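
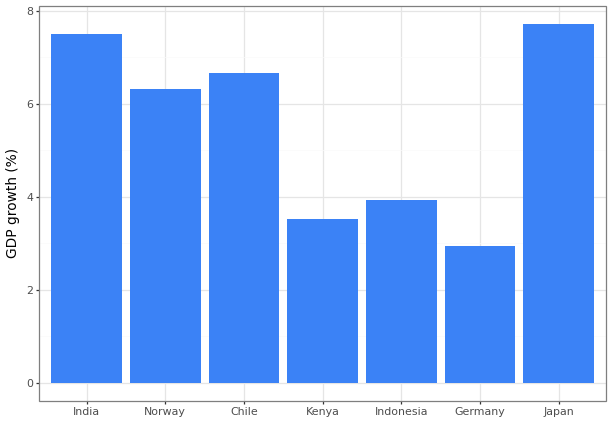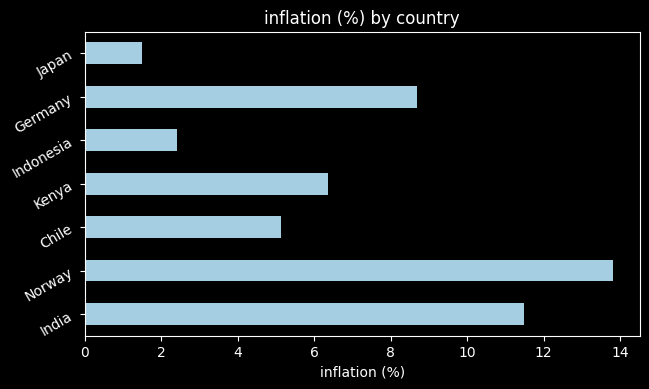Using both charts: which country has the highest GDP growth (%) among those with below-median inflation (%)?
Japan

Chart 2 median inflation (%) ≈ 6; below-median countries: Chile, Indonesia, Japan. Among those, Japan has the highest GDP growth (%) (≈ 8).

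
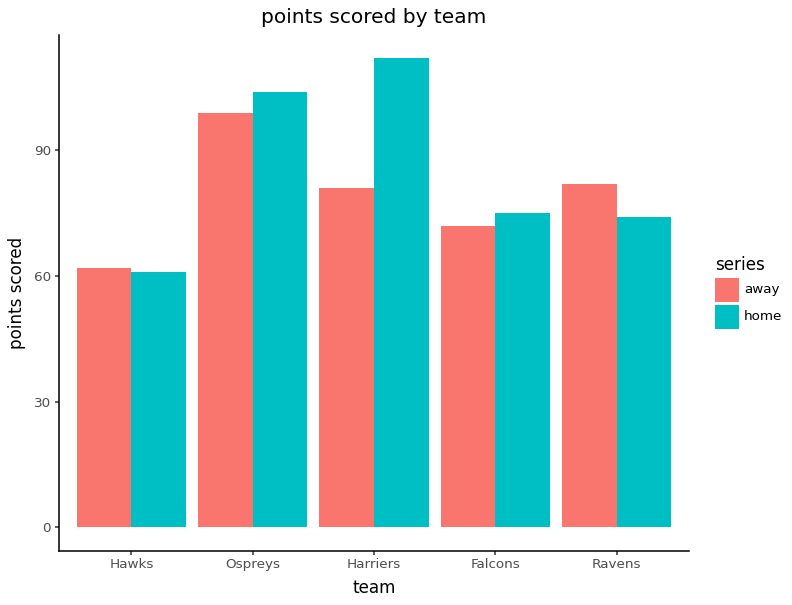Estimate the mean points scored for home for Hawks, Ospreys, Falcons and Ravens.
(60 + 100 + 80 + 70) / 4 ≈ 78.

≈ 78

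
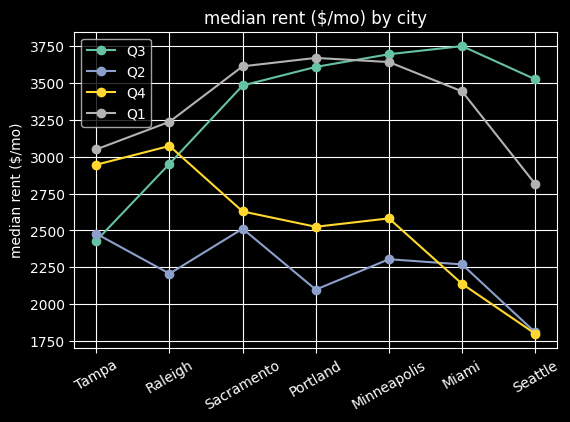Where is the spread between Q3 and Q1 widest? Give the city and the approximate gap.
Seattle: Q3 ≈ 3600, Q1 ≈ 2800 → gap ≈ 800. Next-largest (Tampa) is only ≈ 600.

Seattle, ≈ 800 $/mo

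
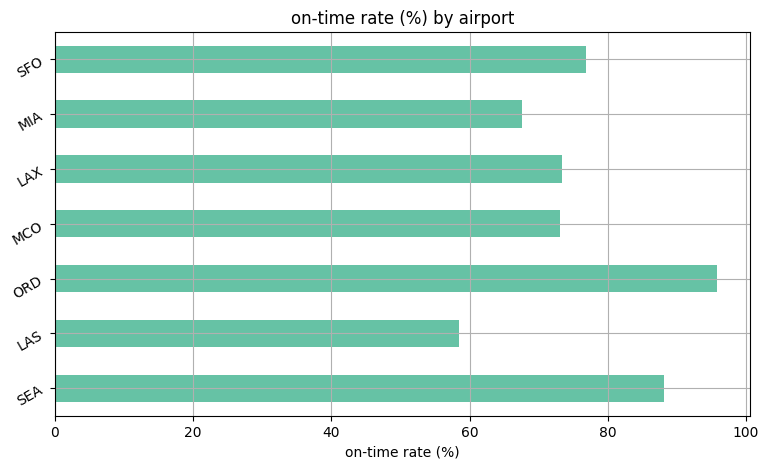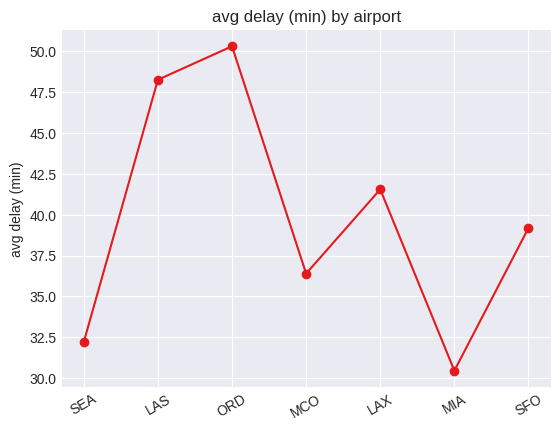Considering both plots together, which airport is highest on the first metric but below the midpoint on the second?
Chart 2 median avg delay (min) ≈ 40; below-median airports: SEA, MCO, MIA. Among those, SEA has the highest on-time rate (%) (≈ 90).

SEA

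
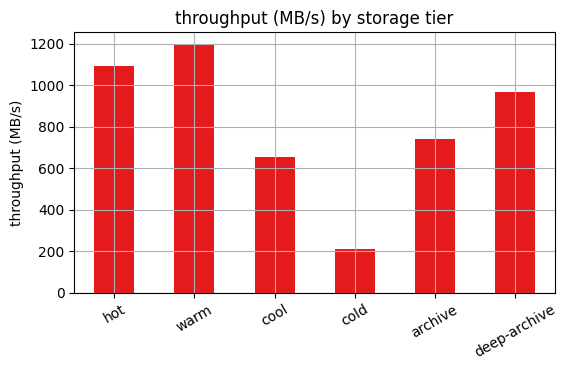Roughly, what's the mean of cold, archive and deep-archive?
(200 + 700 + 1000) / 3 ≈ 633.

≈ 633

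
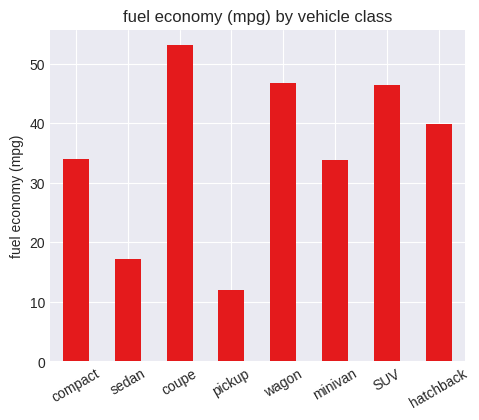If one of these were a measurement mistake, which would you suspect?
pickup ≈ 10; the rest sit between ≈ 15 and ≈ 55.

pickup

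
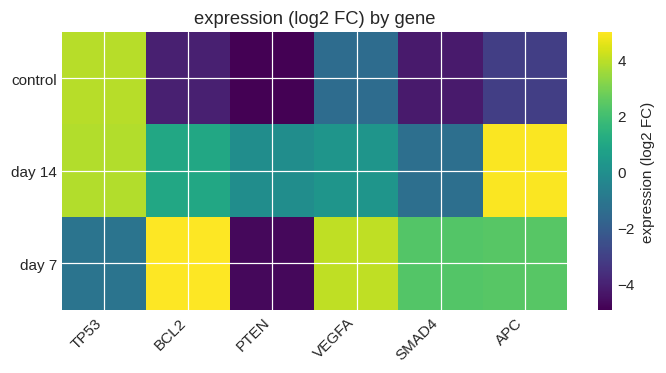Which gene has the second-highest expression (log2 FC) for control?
VEGFA

Top 3 for control: TP53 ≈ 4, VEGFA ≈ -1, APC ≈ -3.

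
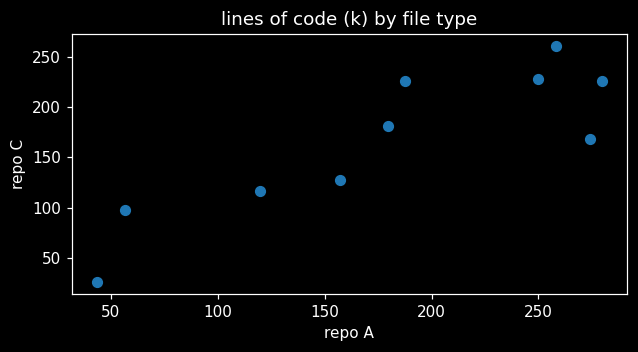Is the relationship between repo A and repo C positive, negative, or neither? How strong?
positive, strong

Points are positively correlated; strong (|r| ≈ 0.9).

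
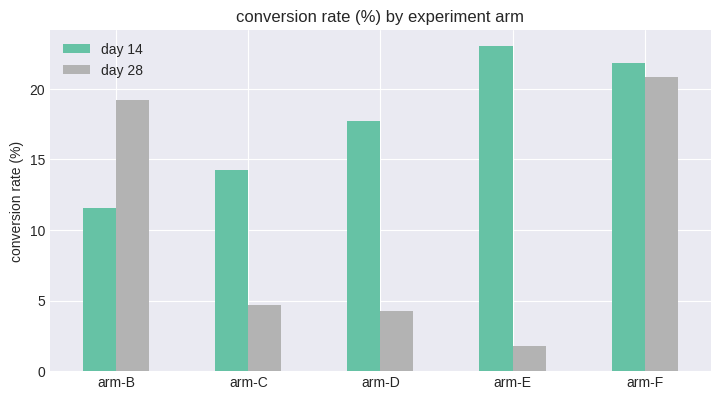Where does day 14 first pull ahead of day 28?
arm-C

arm-B: day 14 ≈ 12 vs day 28 ≈ 20 (not yet); arm-C: day 14 ≈ 14 vs day 28 ≈ 4 (first crossover).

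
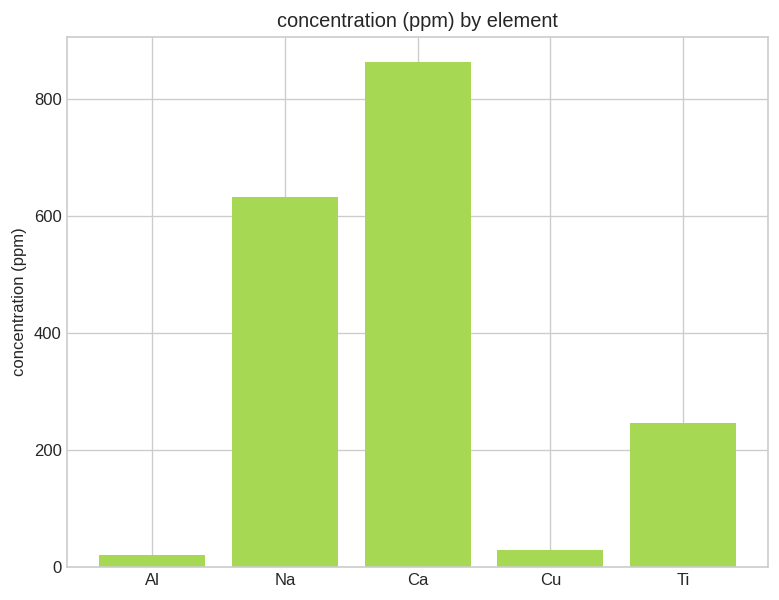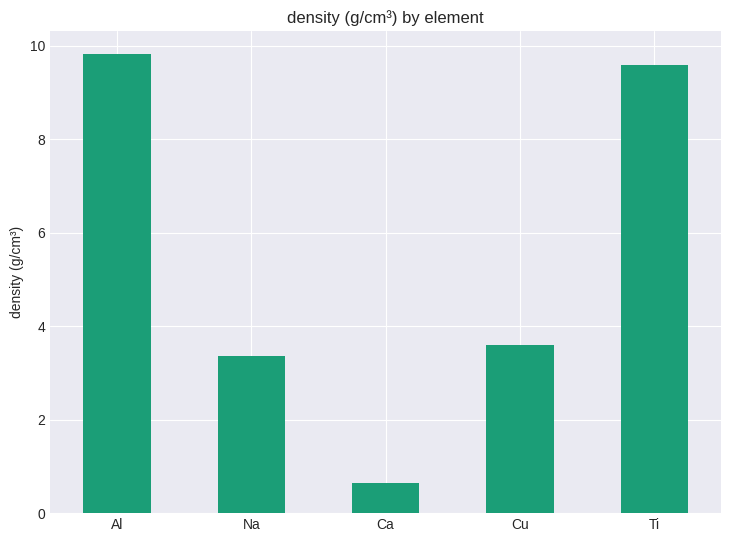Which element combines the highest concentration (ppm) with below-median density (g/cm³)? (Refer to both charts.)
Ca

Chart 2 median density (g/cm³) ≈ 4; below-median elements: Na, Ca. Among those, Ca has the highest concentration (ppm) (≈ 900).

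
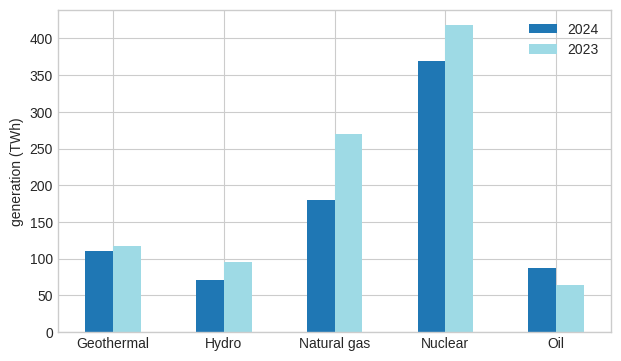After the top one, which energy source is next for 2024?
Top 3 for 2024: Nuclear ≈ 350, Natural gas ≈ 200, Geothermal ≈ 100.

Natural gas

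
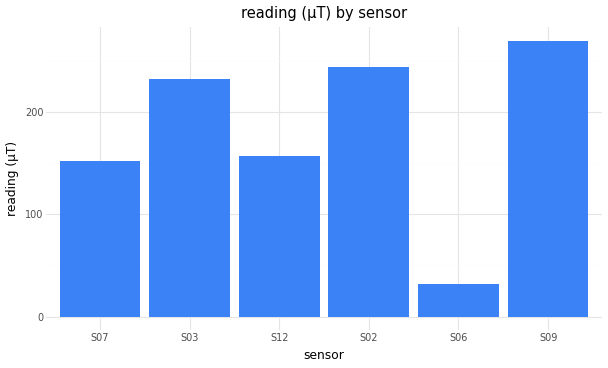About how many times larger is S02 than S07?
S02 ≈ 250, S07 ≈ 150; 250/150 ≈ 1.67.

≈ 1.67×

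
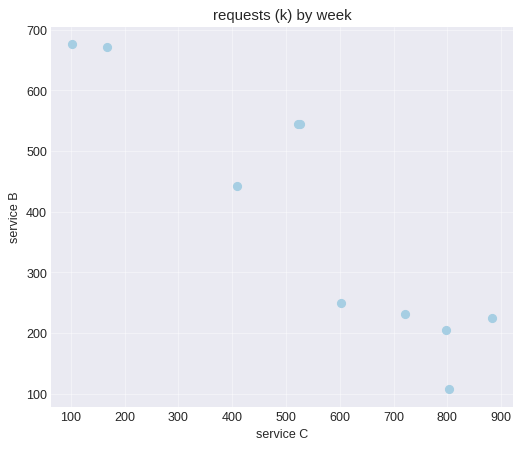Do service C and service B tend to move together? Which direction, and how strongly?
negative, strong

Points are negatively correlated; strong (|r| ≈ 0.9).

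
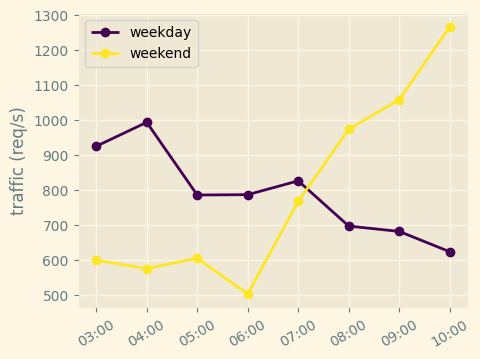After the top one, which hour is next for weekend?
09:00

Top 3 for weekend: 10:00 ≈ 1300, 09:00 ≈ 1100, 08:00 ≈ 1000.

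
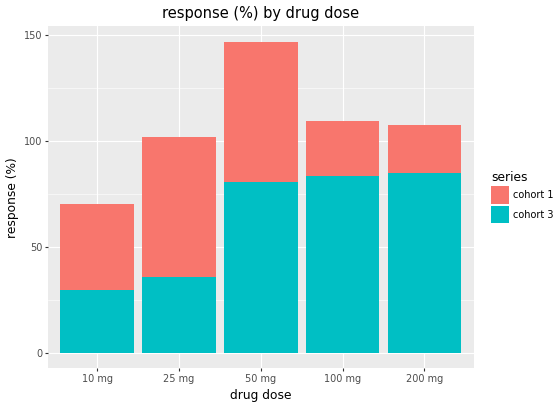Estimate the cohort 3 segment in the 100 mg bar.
≈ 80

cohort 3 top ≈ 80, bottom ≈ 0; segment ≈ 80.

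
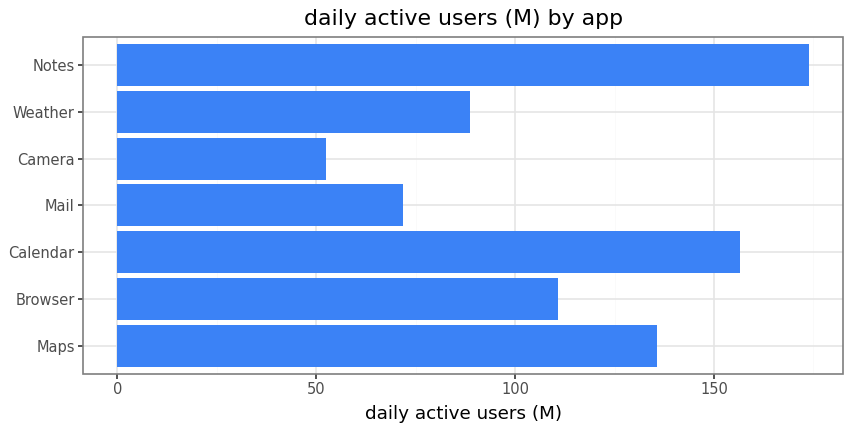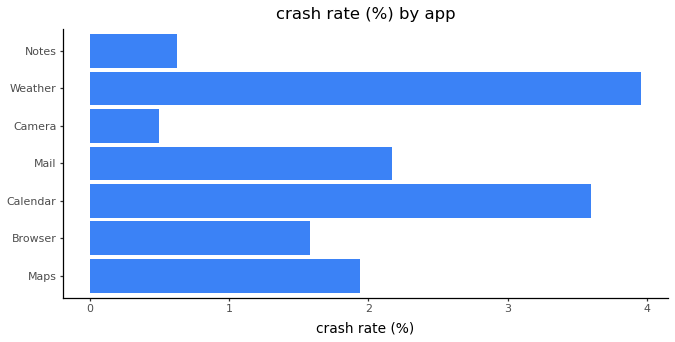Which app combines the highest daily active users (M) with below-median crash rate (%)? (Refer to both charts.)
Notes

Chart 2 median crash rate (%) ≈ 2; below-median apps: Browser, Camera, Notes. Among those, Notes has the highest daily active users (M) (≈ 180).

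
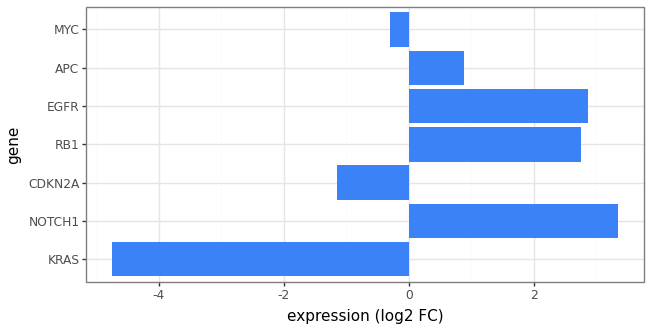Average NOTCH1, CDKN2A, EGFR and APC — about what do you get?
(3 + -1 + 3 + 1) / 4 ≈ 2.

≈ 2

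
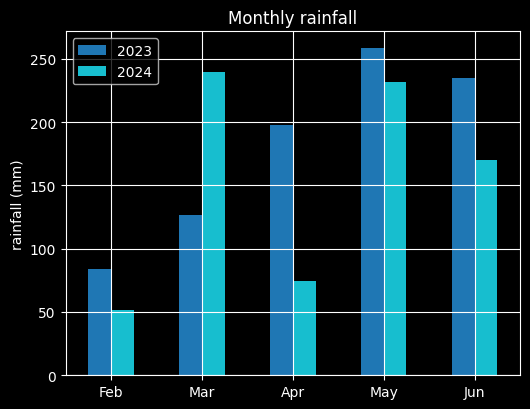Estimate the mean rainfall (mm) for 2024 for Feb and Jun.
≈ 112

(50 + 175) / 2 ≈ 112.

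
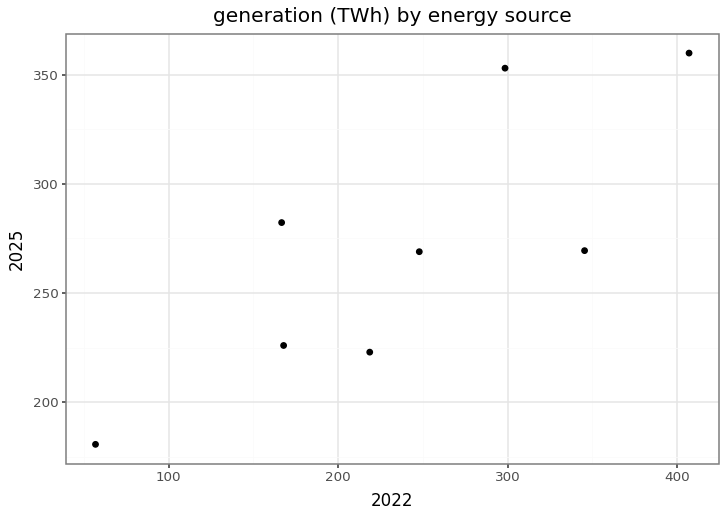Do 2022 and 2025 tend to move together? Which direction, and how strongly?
positive, strong

Points are positively correlated; strong (|r| ≈ 0.8).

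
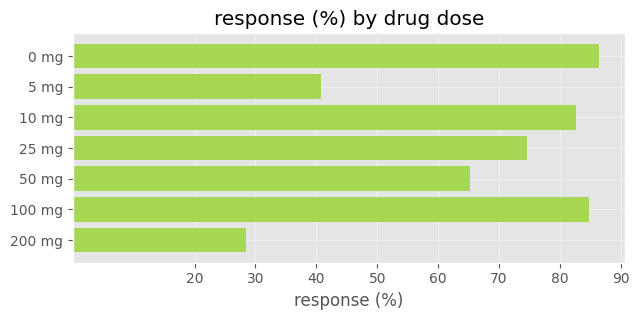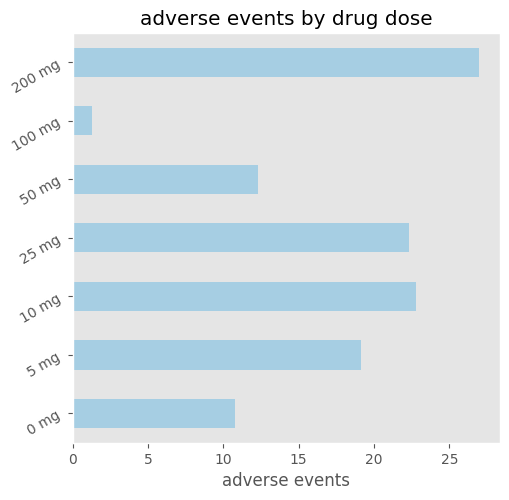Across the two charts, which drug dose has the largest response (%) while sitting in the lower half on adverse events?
Chart 2 median adverse events ≈ 20; below-median drug doses: 0 mg, 50 mg, 100 mg. Among those, 0 mg has the highest response (%) (≈ 90).

0 mg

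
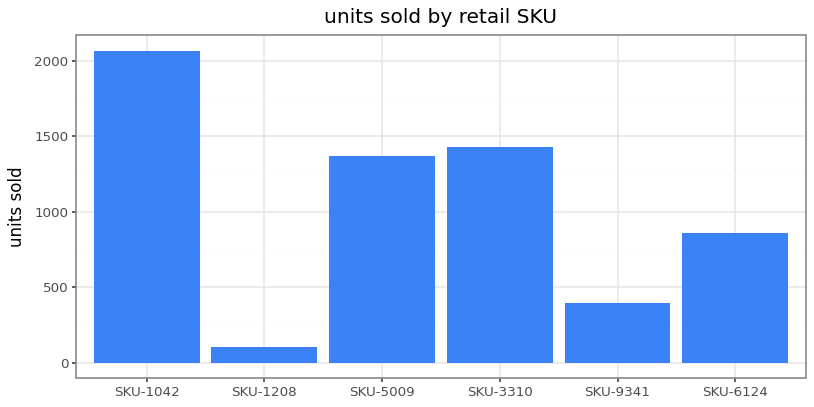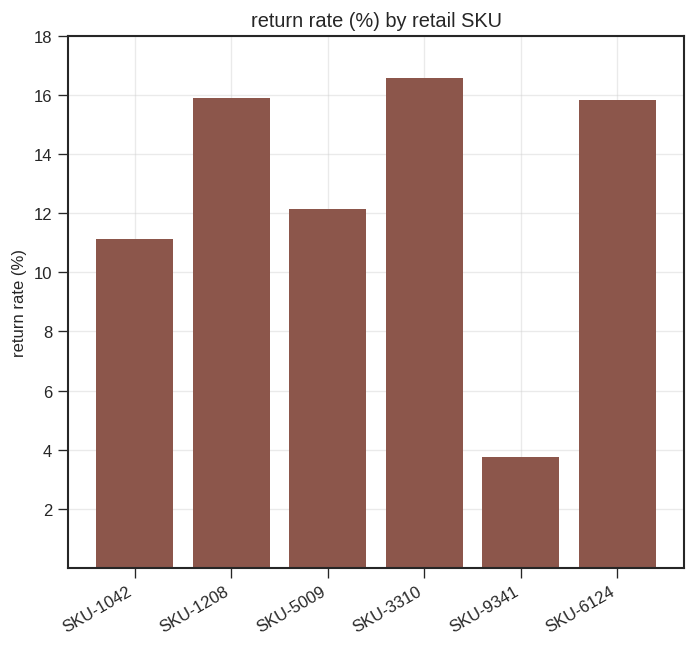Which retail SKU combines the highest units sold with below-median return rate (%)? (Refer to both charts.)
SKU-1042

Chart 2 median return rate (%) ≈ 14; below-median retail SKUs: SKU-1042, SKU-5009, SKU-9341. Among those, SKU-1042 has the highest units sold (≈ 2000).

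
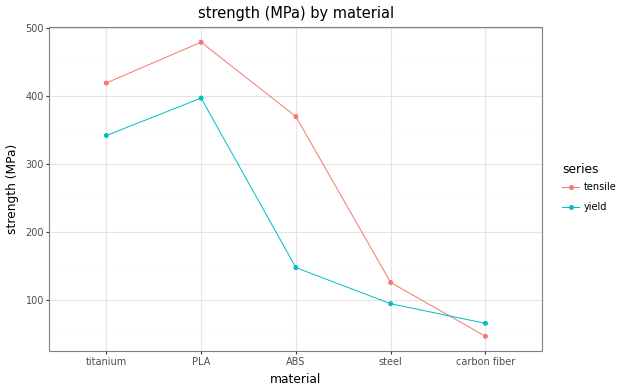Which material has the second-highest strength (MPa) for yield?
titanium

Top 3 for yield: PLA ≈ 400, titanium ≈ 350, ABS ≈ 150.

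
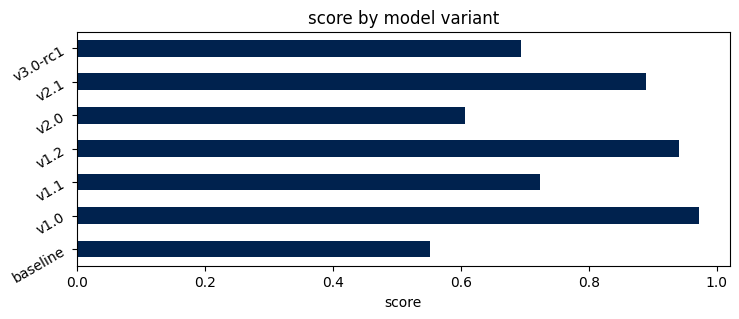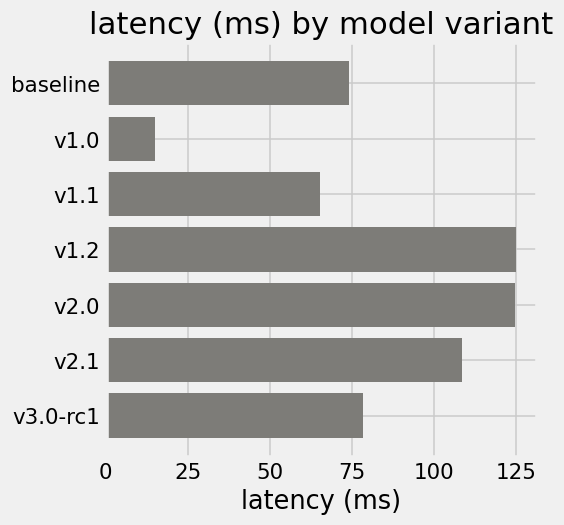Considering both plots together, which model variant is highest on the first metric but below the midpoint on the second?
Chart 2 median latency (ms) ≈ 80; below-median model variants: baseline, v1.0, v1.1. Among those, v1.0 has the highest score (≈ 1).

v1.0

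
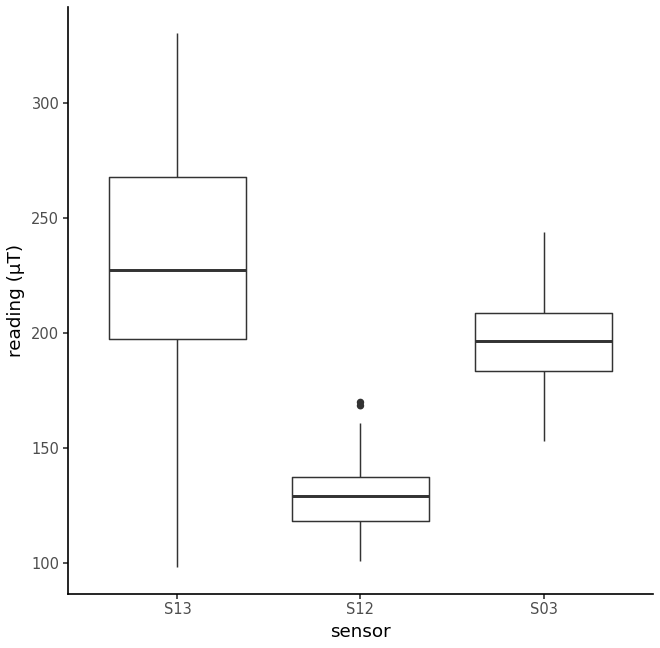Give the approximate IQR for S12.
Q3 ≈ 140, Q1 ≈ 120; IQR ≈ 20.

≈ 20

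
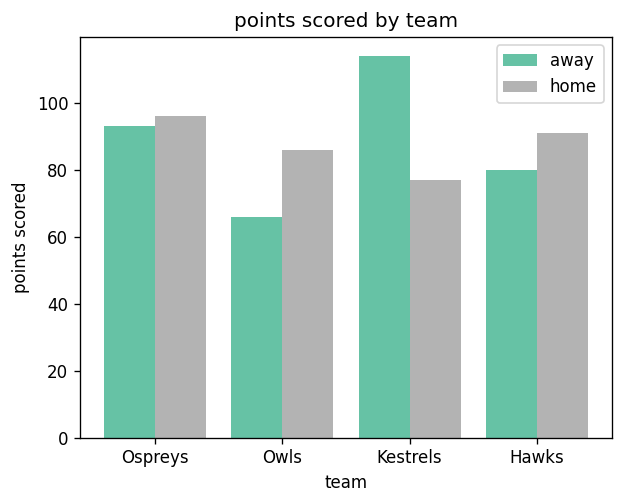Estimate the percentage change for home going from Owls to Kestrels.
≈ -11.1%

Owls ≈ 90, Kestrels ≈ 80; (80 − 90) / 90 ≈ -11.1%.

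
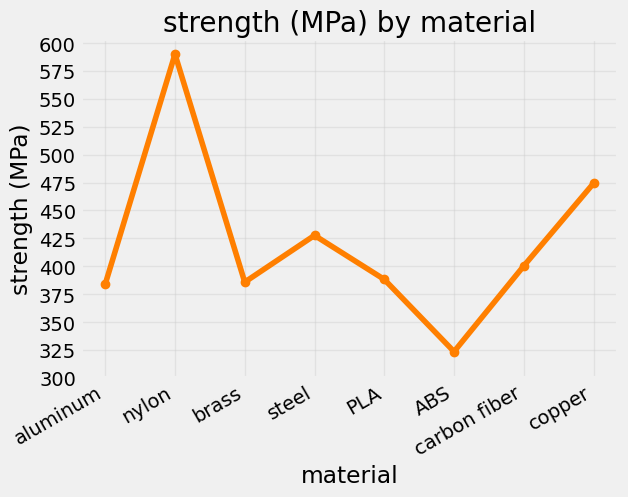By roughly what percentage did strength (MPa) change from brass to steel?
brass ≈ 375, steel ≈ 425; (425 − 375) / 375 ≈ +13.3%.

≈ +13.3%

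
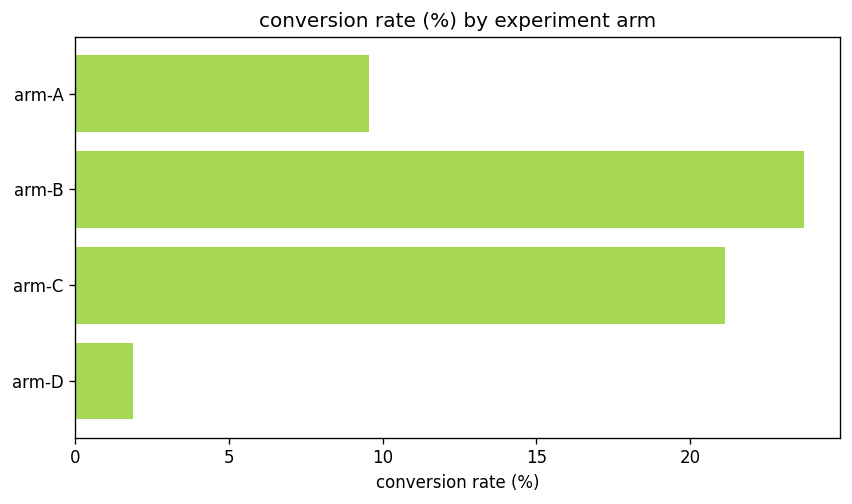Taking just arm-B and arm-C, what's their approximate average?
≈ 23

(24 + 22) / 2 ≈ 23.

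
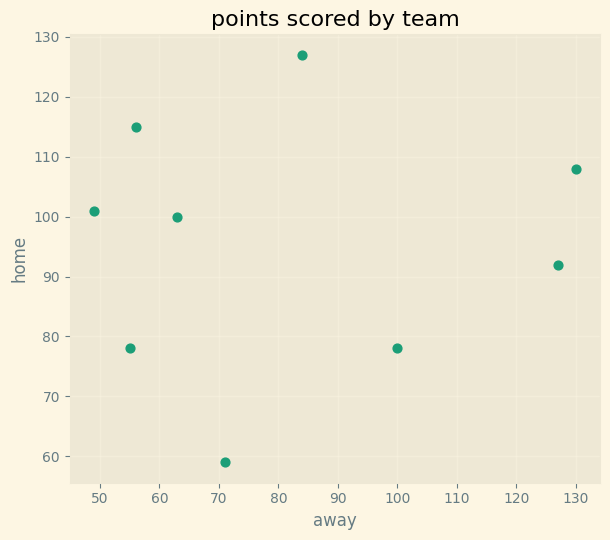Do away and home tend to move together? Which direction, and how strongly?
Points are roughly uncorrelated; weak (|r| ≈ 0.1).

no clear correlation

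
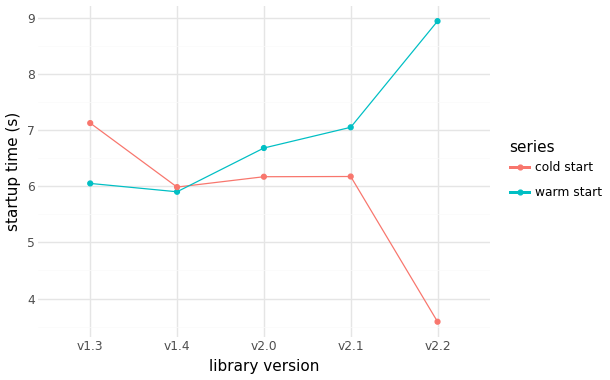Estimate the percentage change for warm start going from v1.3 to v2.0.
v1.3 ≈ 6.0, v2.0 ≈ 6.5; (6.5 − 6.0) / 6.0 ≈ +8.3%.

≈ +8.3%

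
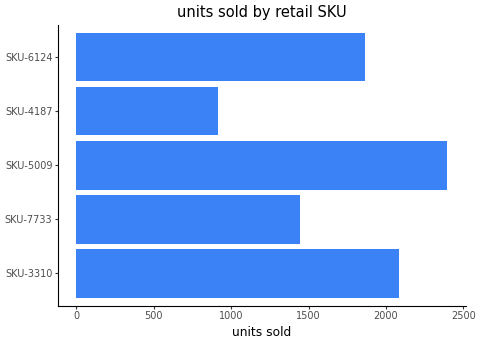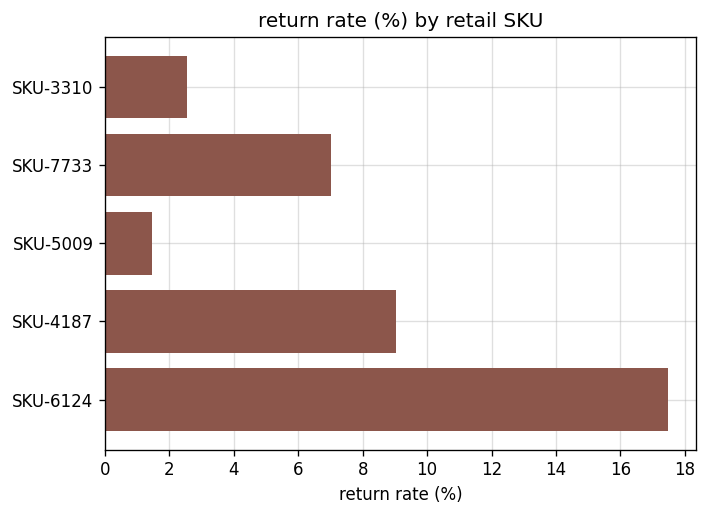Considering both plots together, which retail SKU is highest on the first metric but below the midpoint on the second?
Chart 2 median return rate (%) ≈ 8; below-median retail SKUs: SKU-3310, SKU-5009. Among those, SKU-5009 has the highest units sold (≈ 2500).

SKU-5009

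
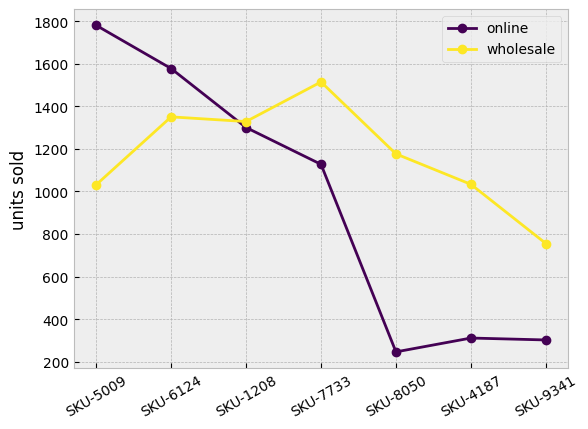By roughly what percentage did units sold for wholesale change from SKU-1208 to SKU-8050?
SKU-1208 ≈ 1400, SKU-8050 ≈ 1200; (1200 − 1400) / 1400 ≈ -14.3%.

≈ -14.3%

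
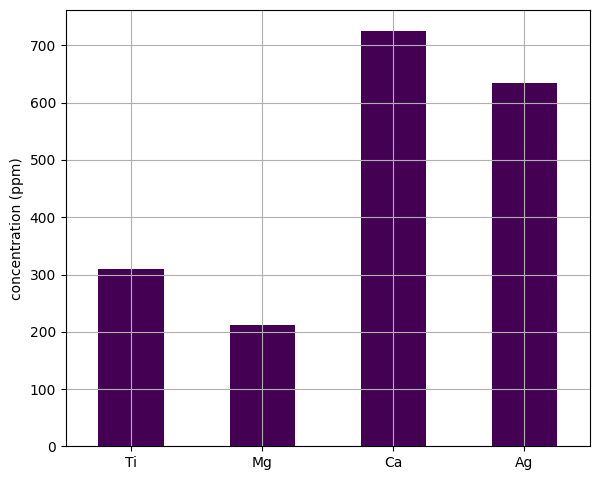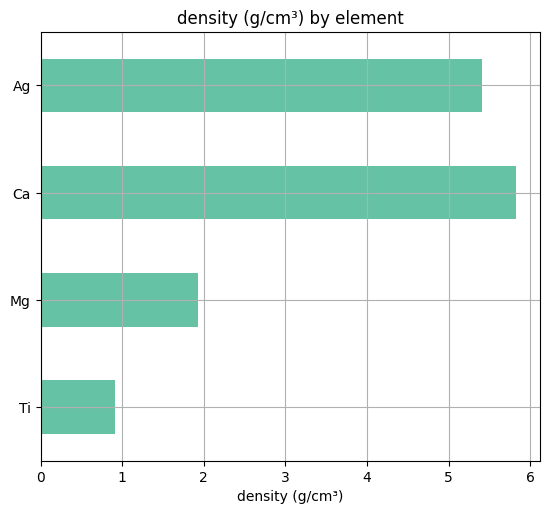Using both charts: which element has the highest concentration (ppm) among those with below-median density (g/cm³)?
Chart 2 median density (g/cm³) ≈ 4; below-median elements: Ti, Mg. Among those, Ti has the highest concentration (ppm) (≈ 300).

Ti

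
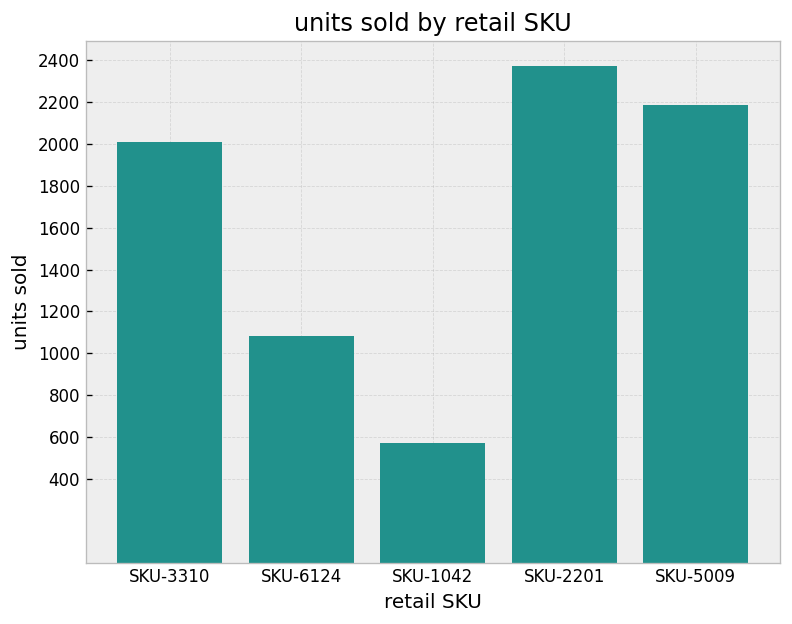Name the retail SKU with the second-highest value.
SKU-5009

Top 3: SKU-2201 ≈ 2400, SKU-5009 ≈ 2200, SKU-3310 ≈ 2000.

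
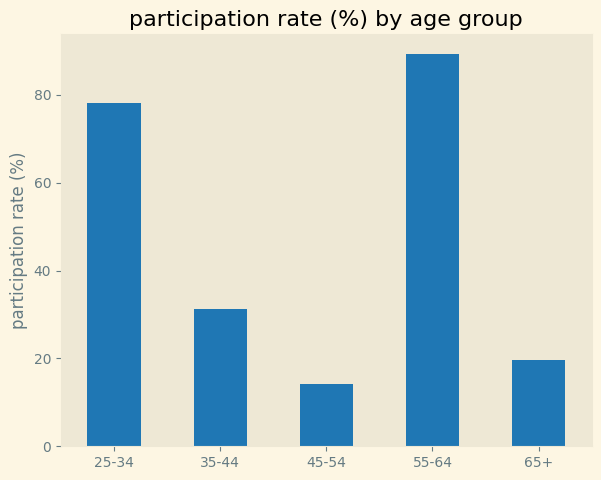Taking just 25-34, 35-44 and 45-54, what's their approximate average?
(80 + 30 + 10) / 3 ≈ 40.

≈ 40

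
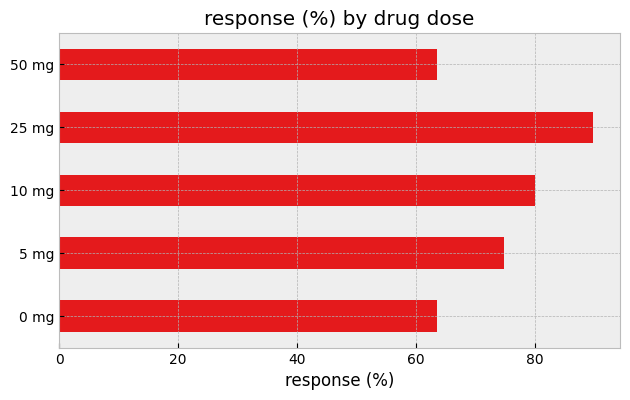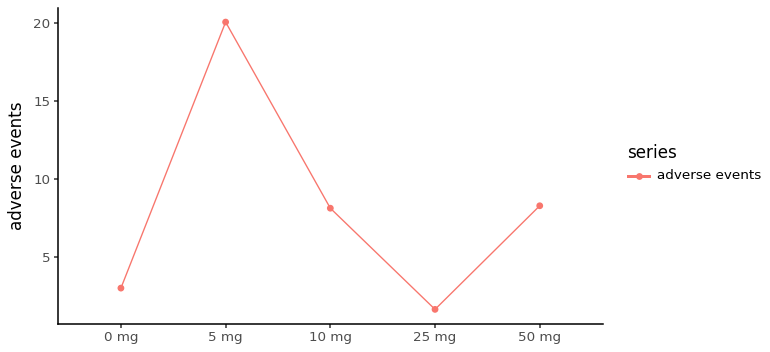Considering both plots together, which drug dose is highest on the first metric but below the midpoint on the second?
25 mg

Chart 2 median adverse events ≈ 8; below-median drug doses: 0 mg, 25 mg. Among those, 25 mg has the highest response (%) (≈ 90).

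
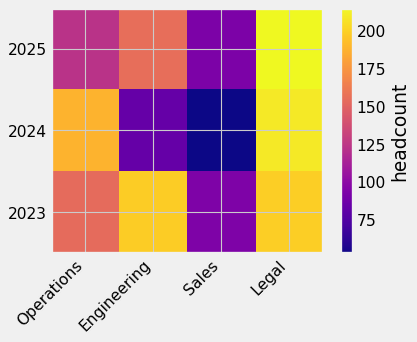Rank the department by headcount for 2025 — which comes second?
Top 3 for 2025: Legal ≈ 220, Engineering ≈ 160, Operations ≈ 120.

Engineering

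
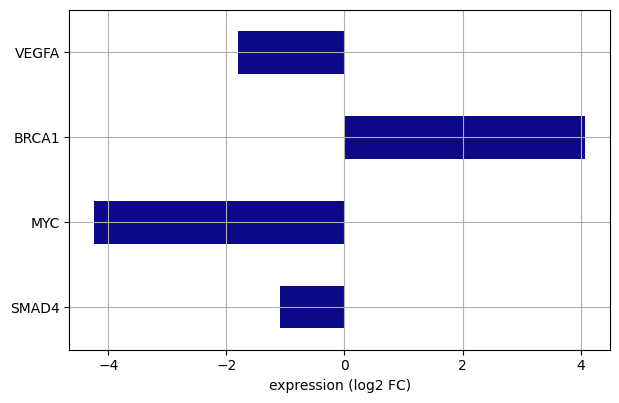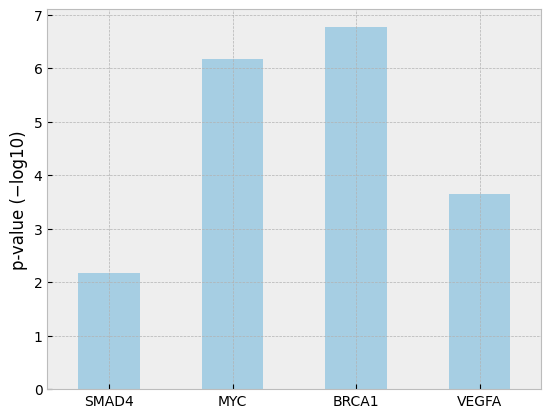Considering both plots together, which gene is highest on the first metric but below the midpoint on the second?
Chart 2 median p-value (−log10) ≈ 5; below-median genes: SMAD4, VEGFA. Among those, SMAD4 has the highest expression (log2 FC) (≈ -1).

SMAD4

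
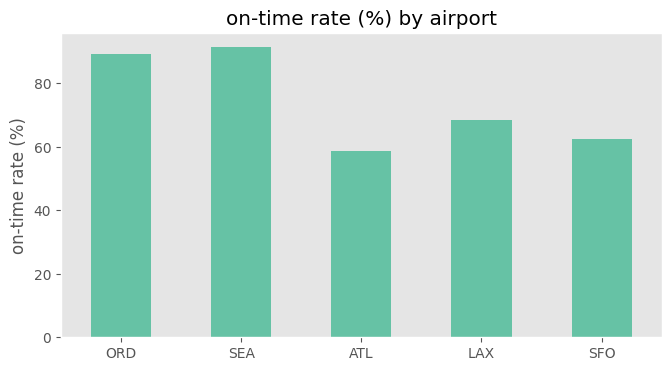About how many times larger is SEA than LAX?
≈ 1.29×

SEA ≈ 90, LAX ≈ 70; 90/70 ≈ 1.29.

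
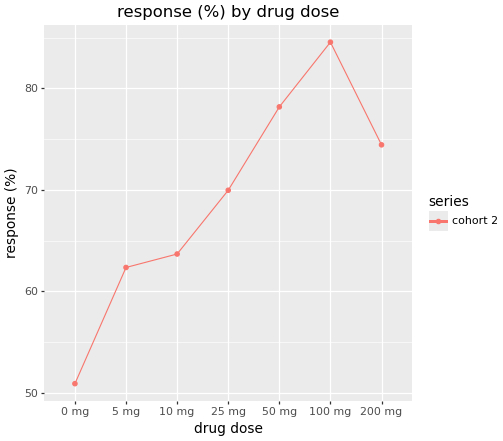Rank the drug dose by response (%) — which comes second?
Top 3: 100 mg ≈ 85, 50 mg ≈ 80, 200 mg ≈ 75.

50 mg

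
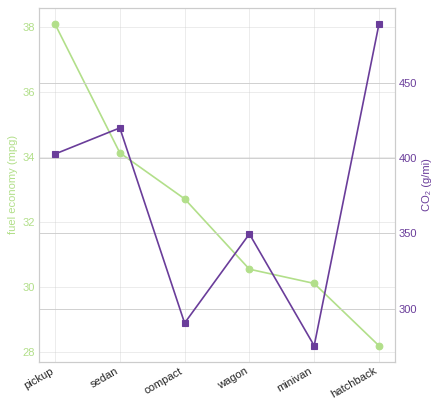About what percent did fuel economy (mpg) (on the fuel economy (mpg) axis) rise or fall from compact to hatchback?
compact ≈ 33, hatchback ≈ 28; (28 − 33) / 33 ≈ -15.2%.

≈ -15.2%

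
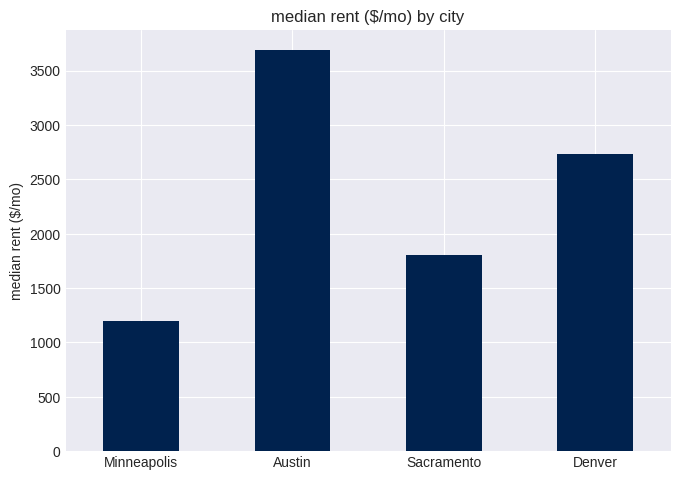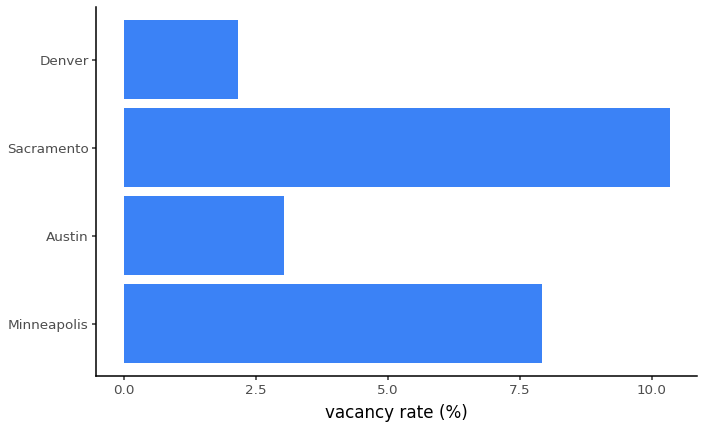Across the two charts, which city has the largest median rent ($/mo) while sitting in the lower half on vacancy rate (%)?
Austin

Chart 2 median vacancy rate (%) ≈ 5; below-median cities: Austin, Denver. Among those, Austin has the highest median rent ($/mo) (≈ 3500).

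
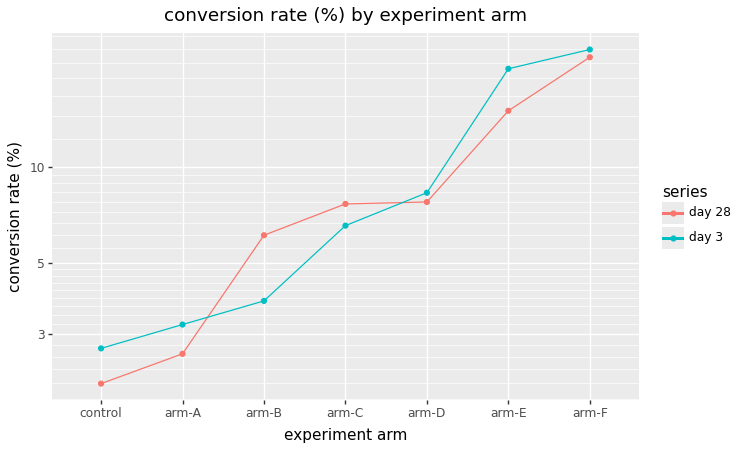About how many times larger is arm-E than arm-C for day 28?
arm-E ≈ 14, arm-C ≈ 8; 14/8 ≈ 1.75.

≈ 1.75×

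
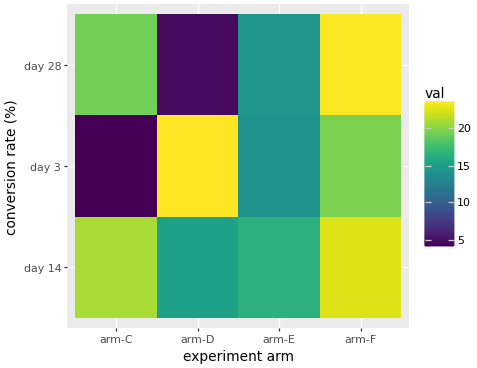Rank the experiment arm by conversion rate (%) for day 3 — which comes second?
arm-F

Top 3 for day 3: arm-D ≈ 24, arm-F ≈ 20, arm-E ≈ 14.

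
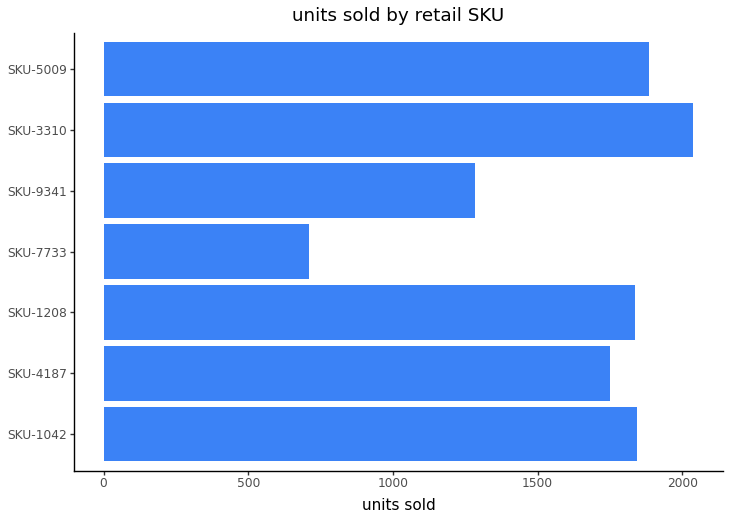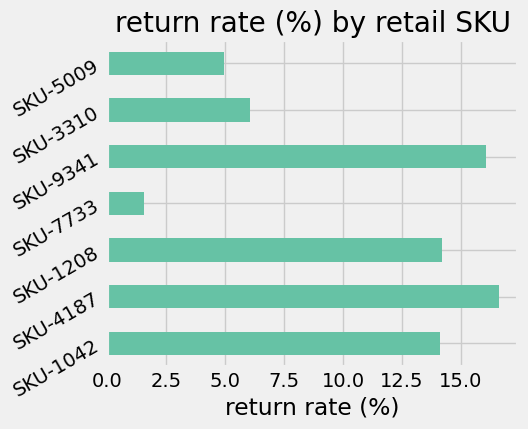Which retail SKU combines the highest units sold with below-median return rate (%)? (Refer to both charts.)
Chart 2 median return rate (%) ≈ 14; below-median retail SKUs: SKU-7733, SKU-3310, SKU-5009. Among those, SKU-3310 has the highest units sold (≈ 2000).

SKU-3310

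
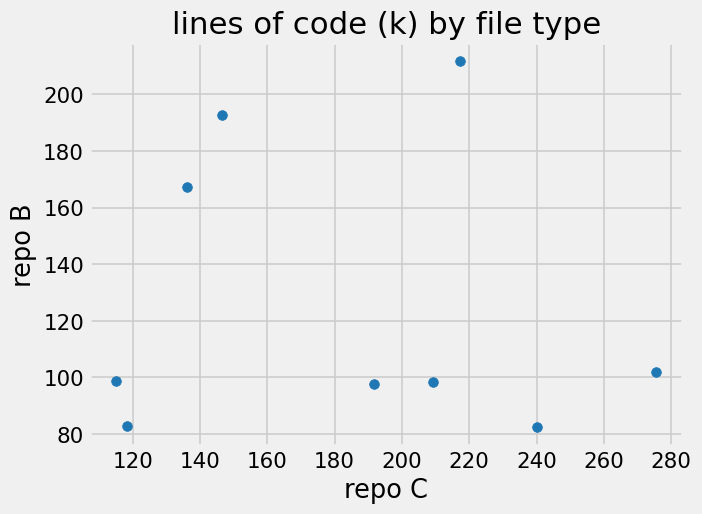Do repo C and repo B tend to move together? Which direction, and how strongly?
no clear correlation

Points are roughly uncorrelated; weak (|r| ≈ 0.1).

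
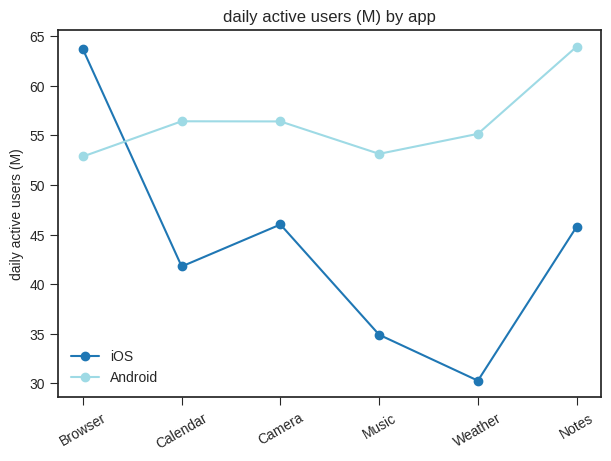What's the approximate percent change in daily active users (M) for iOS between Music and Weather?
Music ≈ 35, Weather ≈ 30; (30 − 35) / 35 ≈ -14.3%.

≈ -14.3%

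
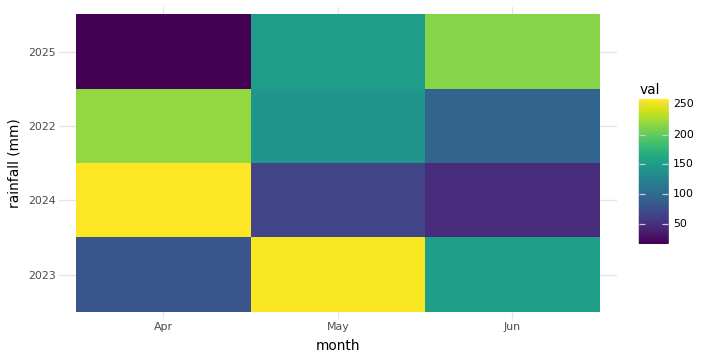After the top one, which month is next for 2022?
Top 3 for 2022: Apr ≈ 225, May ≈ 150, Jun ≈ 100.

May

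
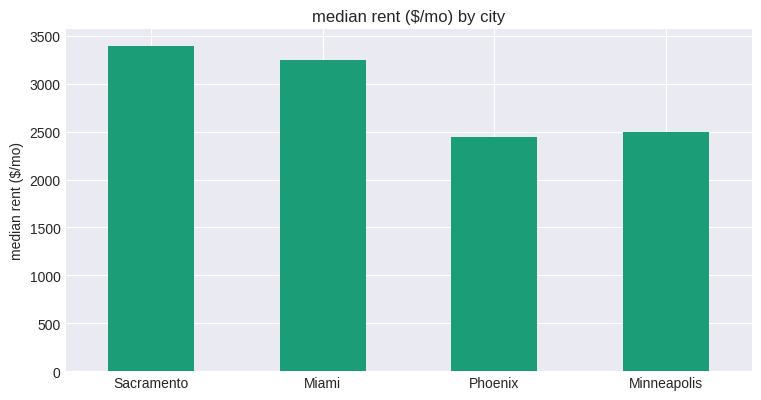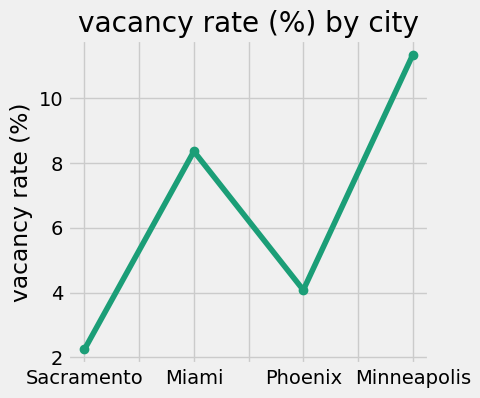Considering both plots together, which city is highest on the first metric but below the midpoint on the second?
Chart 2 median vacancy rate (%) ≈ 6; below-median cities: Sacramento, Phoenix. Among those, Sacramento has the highest median rent ($/mo) (≈ 3500).

Sacramento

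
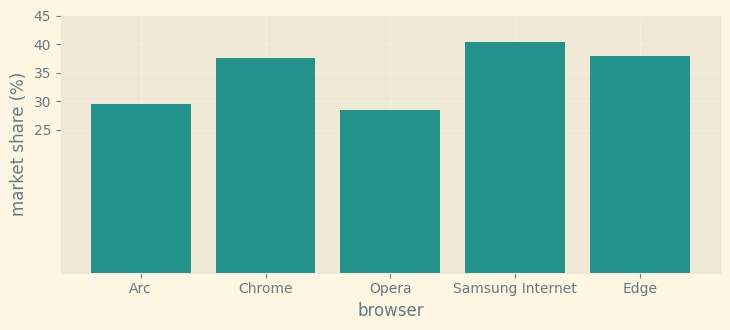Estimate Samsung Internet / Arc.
Samsung Internet ≈ 40, Arc ≈ 30; 40/30 ≈ 1.33.

≈ 1.33×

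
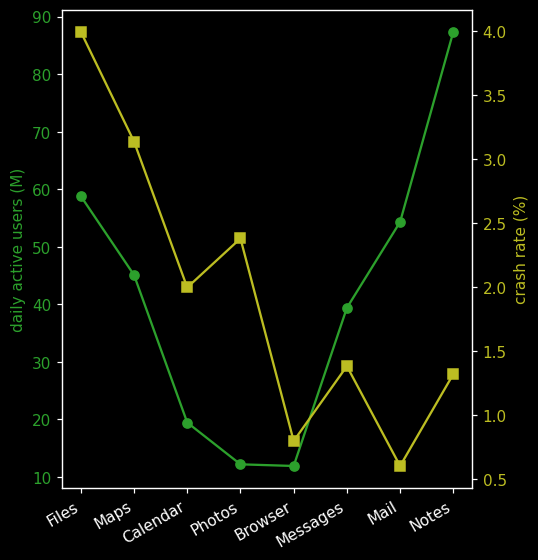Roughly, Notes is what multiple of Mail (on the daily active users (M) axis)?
≈ 1.8×

Notes ≈ 90, Mail ≈ 50; 90/50 ≈ 1.8.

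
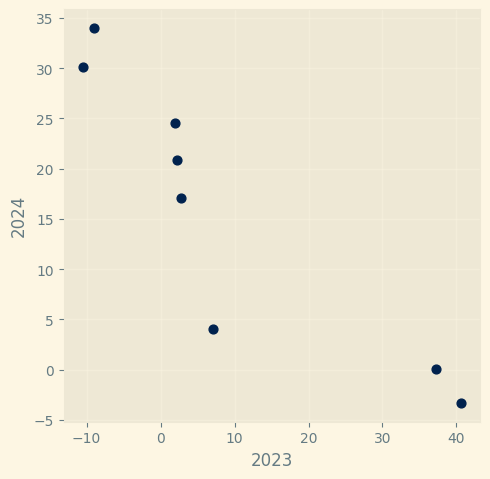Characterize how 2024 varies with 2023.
Points are negatively correlated; strong (|r| ≈ 0.9).

negative, strong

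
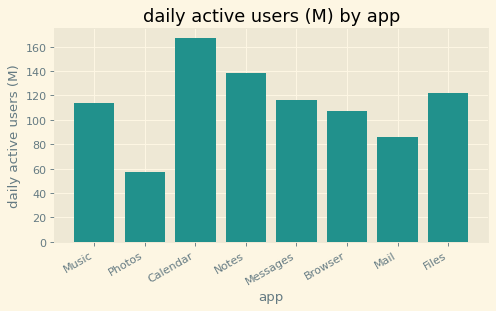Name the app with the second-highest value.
Top 3: Calendar ≈ 160, Notes ≈ 140, Files ≈ 120.

Notes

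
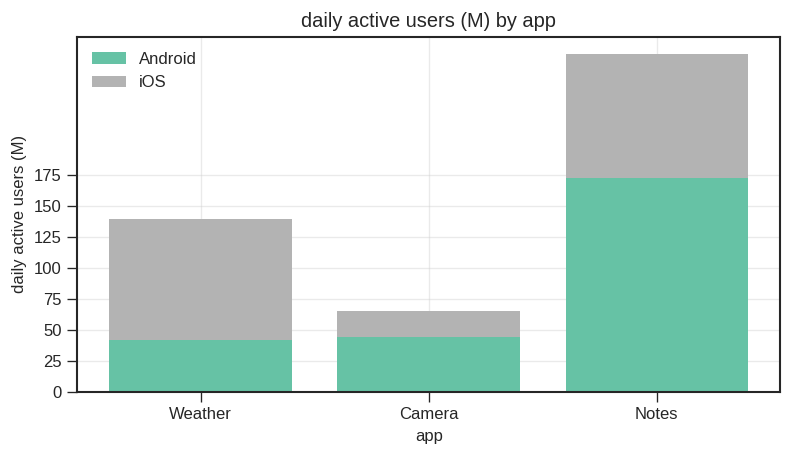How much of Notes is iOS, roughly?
iOS top ≈ 275, bottom ≈ 175; segment ≈ 100.

≈ 100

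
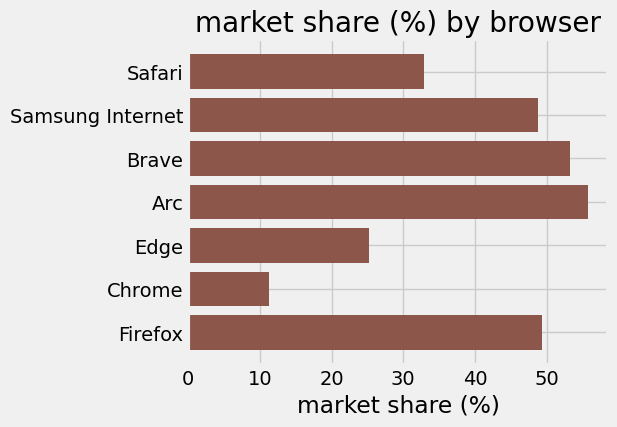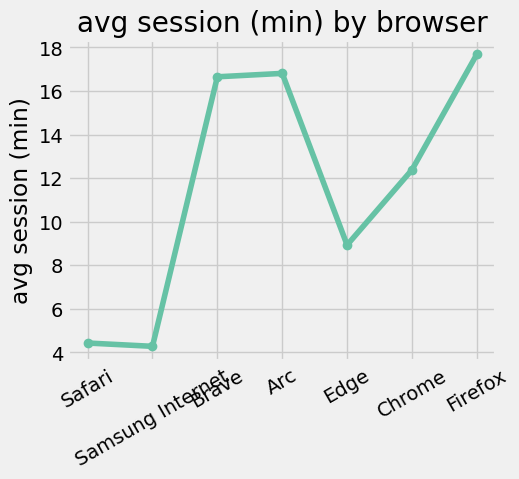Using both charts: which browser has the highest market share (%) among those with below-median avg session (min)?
Chart 2 median avg session (min) ≈ 12; below-median browsers: Safari, Samsung Internet, Edge. Among those, Samsung Internet has the highest market share (%) (≈ 50).

Samsung Internet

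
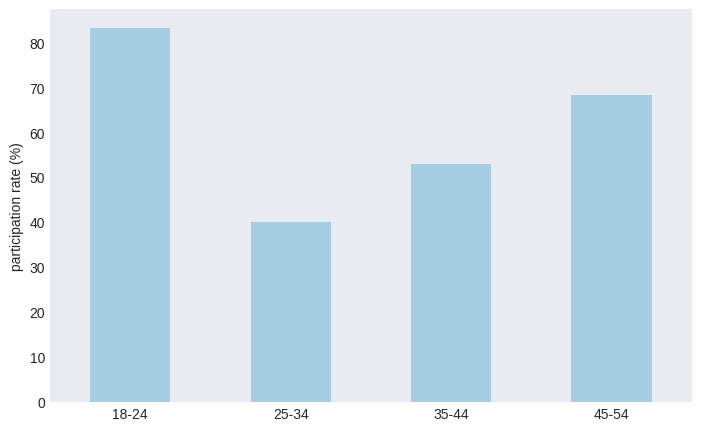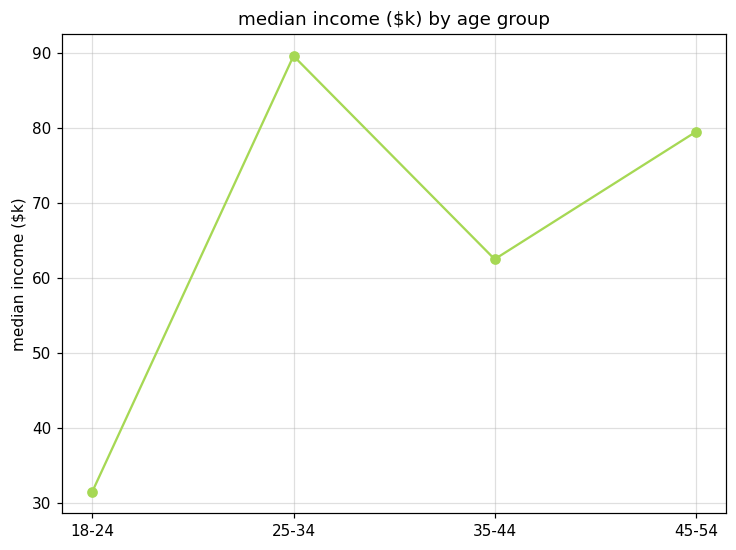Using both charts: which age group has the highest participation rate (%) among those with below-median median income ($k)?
18-24

Chart 2 median median income ($k) ≈ 70; below-median age groups: 18-24, 35-44. Among those, 18-24 has the highest participation rate (%) (≈ 80).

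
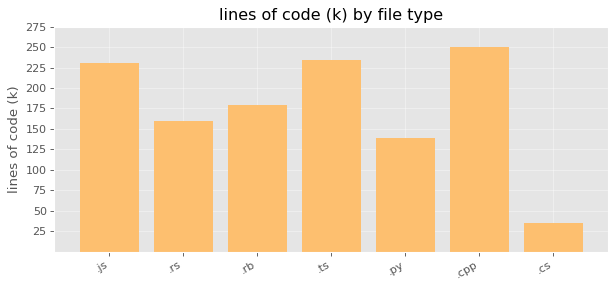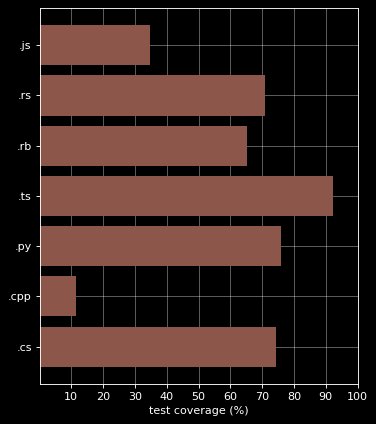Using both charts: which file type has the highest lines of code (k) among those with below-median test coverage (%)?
.cpp

Chart 2 median test coverage (%) ≈ 70; below-median file types: .js, .rb, .cpp. Among those, .cpp has the highest lines of code (k) (≈ 250).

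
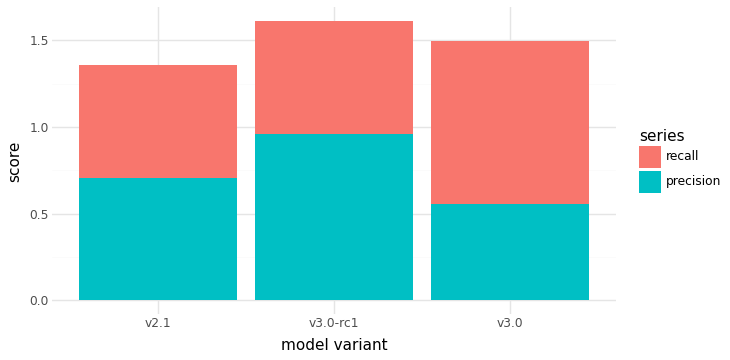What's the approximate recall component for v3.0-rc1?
≈ 0.6

recall top ≈ 1.6, bottom ≈ 1.0; segment ≈ 0.6.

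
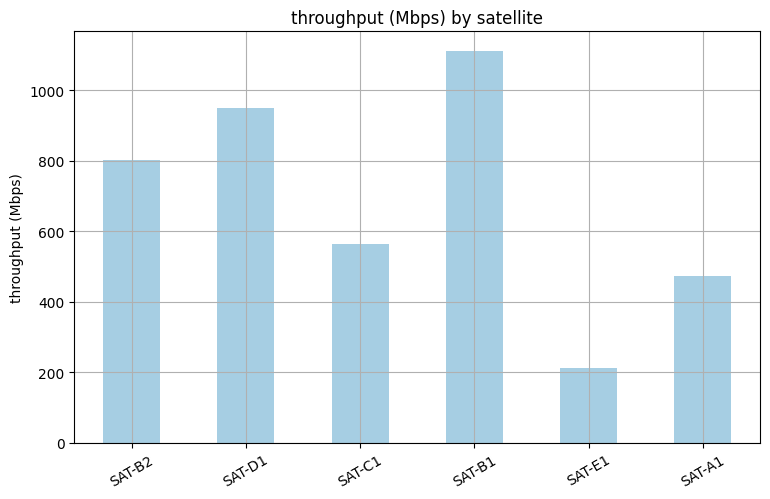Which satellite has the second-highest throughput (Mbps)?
SAT-D1

Top 3: SAT-B1 ≈ 1100, SAT-D1 ≈ 1000, SAT-B2 ≈ 800.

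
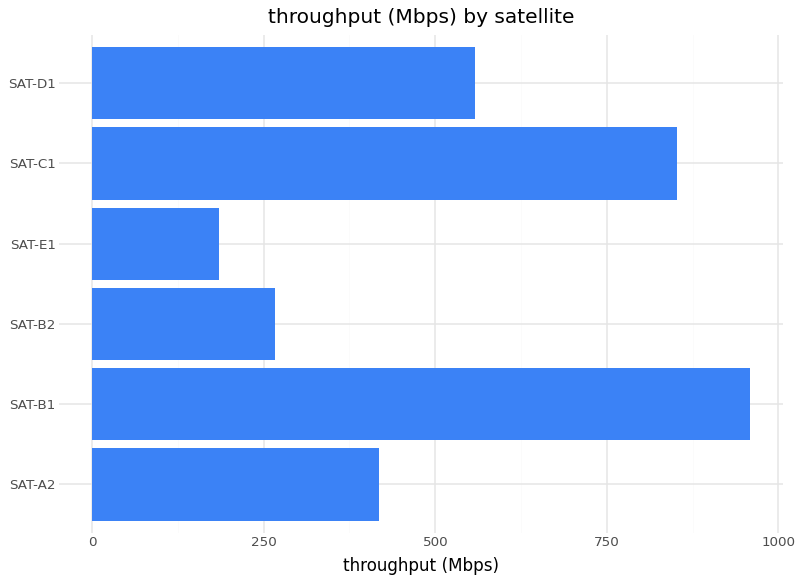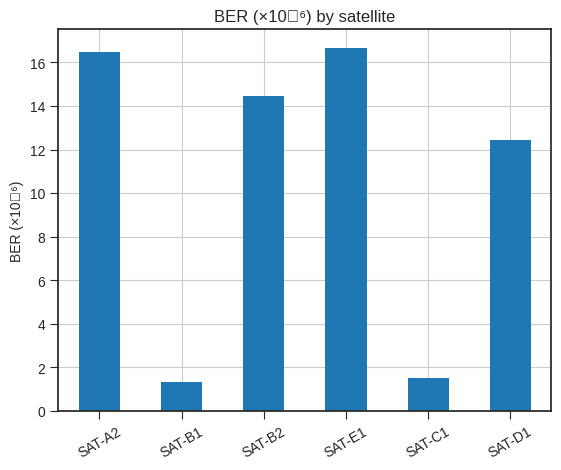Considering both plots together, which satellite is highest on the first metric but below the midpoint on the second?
SAT-B1

Chart 2 median BER (×10⁻⁶) ≈ 14; below-median satellites: SAT-B1, SAT-C1, SAT-D1. Among those, SAT-B1 has the highest throughput (Mbps) (≈ 1000).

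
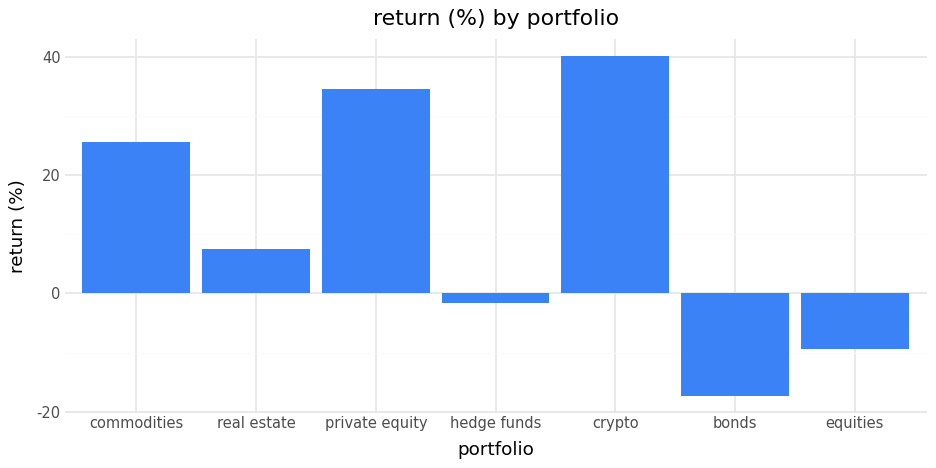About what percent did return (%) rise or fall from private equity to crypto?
private equity ≈ 35, crypto ≈ 40; (40 − 35) / 35 ≈ +14.3%.

≈ +14.3%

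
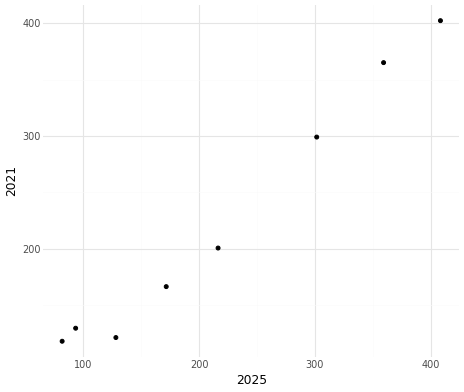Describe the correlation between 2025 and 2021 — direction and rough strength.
Points are positively correlated; strong (|r| ≈ 1.0).

positive, strong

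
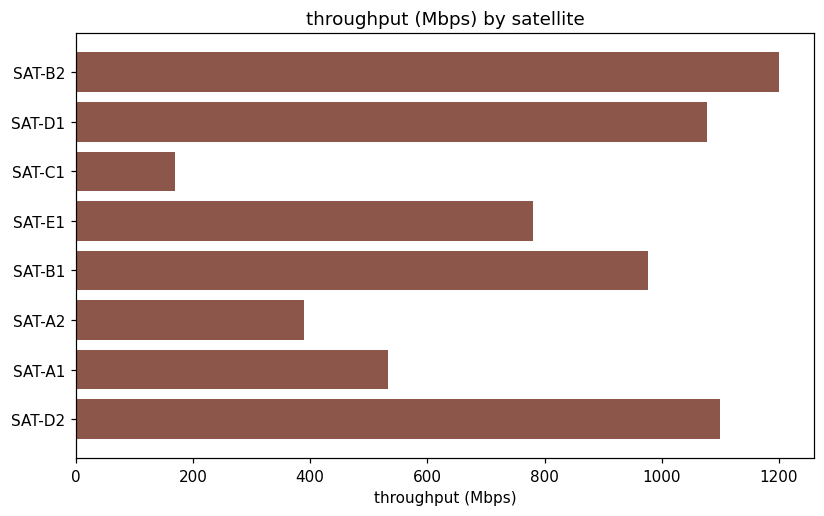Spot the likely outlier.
SAT-C1 ≈ 200; the rest sit between ≈ 400 and ≈ 1200.

SAT-C1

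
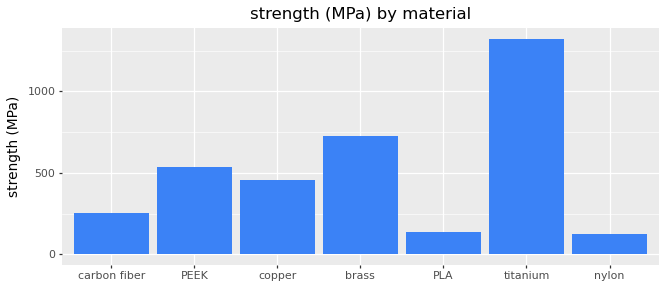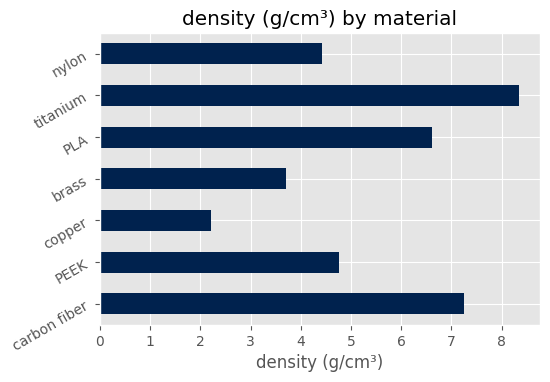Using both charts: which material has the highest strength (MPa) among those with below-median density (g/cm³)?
Chart 2 median density (g/cm³) ≈ 5; below-median materials: copper, brass, nylon. Among those, brass has the highest strength (MPa) (≈ 800).

brass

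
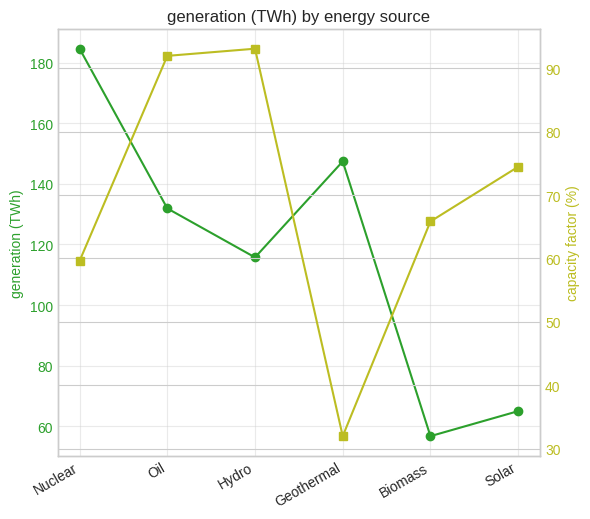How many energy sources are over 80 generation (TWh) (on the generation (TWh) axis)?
4

Above 80: Nuclear, Oil, Hydro, Geothermal.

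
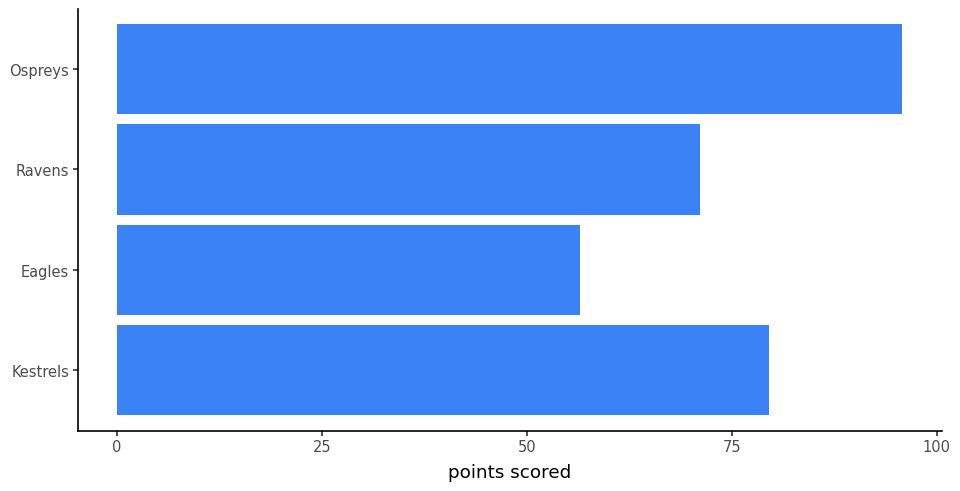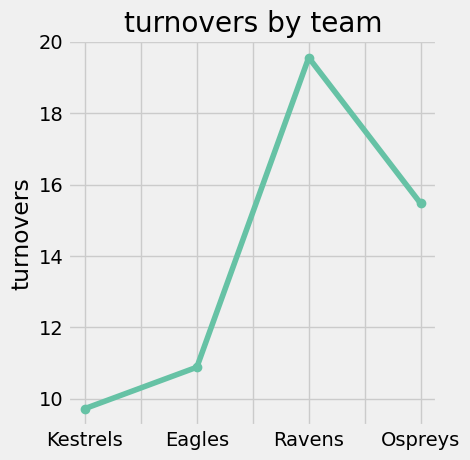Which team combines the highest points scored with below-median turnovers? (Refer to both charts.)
Kestrels

Chart 2 median turnovers ≈ 14; below-median teams: Kestrels, Eagles. Among those, Kestrels has the highest points scored (≈ 80).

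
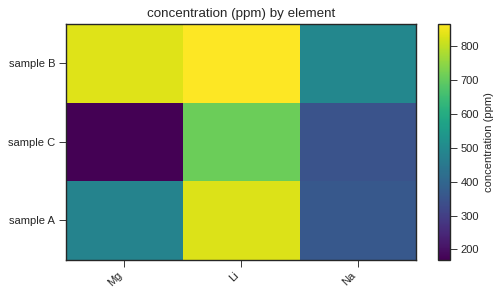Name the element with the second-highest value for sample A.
Mg

Top 3 for sample A: Li ≈ 800, Mg ≈ 500, Na ≈ 400.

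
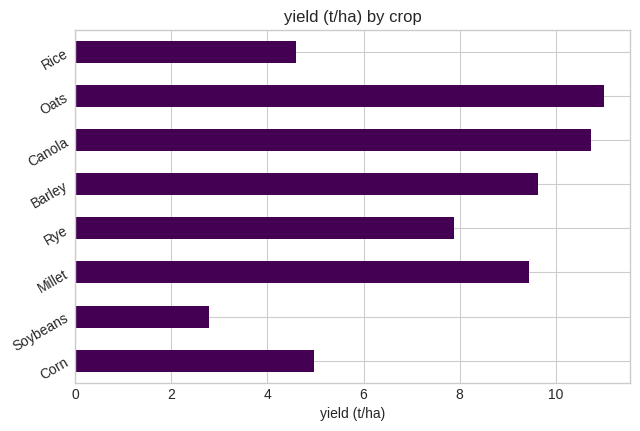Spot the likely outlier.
Soybeans ≈ 3; the rest sit between ≈ 5 and ≈ 11.

Soybeans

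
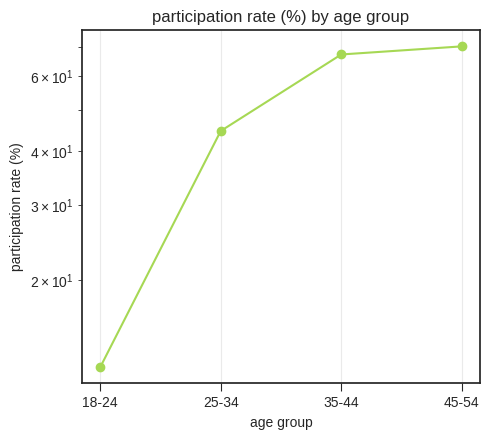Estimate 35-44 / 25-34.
≈ 1.44×

35-44 ≈ 65, 25-34 ≈ 45; 65/45 ≈ 1.44.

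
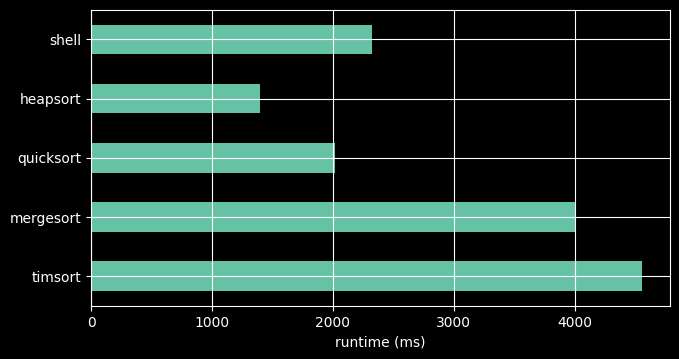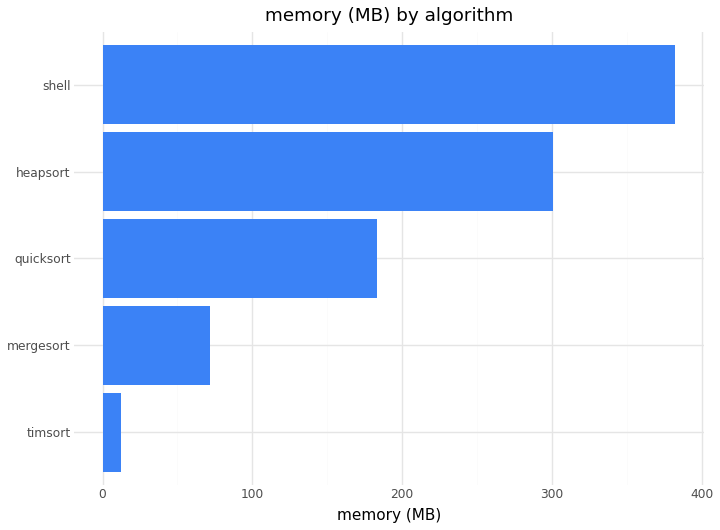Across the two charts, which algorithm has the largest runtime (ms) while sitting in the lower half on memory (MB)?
Chart 2 median memory (MB) ≈ 200; below-median algorithms: timsort, mergesort. Among those, timsort has the highest runtime (ms) (≈ 4500).

timsort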